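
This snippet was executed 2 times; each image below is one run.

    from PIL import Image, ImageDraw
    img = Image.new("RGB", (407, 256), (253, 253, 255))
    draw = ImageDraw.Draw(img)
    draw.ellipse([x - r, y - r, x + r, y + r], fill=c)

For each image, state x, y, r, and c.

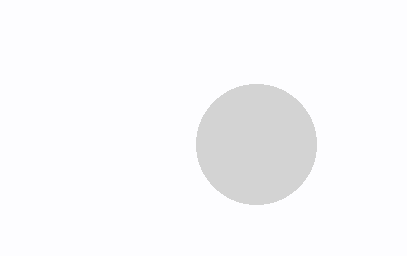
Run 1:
x = 256; y = 144; r = 60; c = 'lightgray'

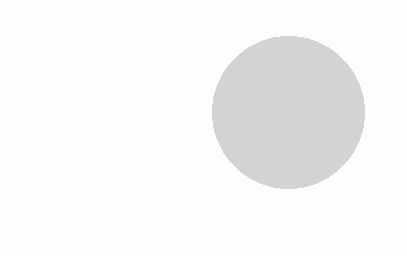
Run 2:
x = 288
y = 112
r = 76
c = 'lightgray'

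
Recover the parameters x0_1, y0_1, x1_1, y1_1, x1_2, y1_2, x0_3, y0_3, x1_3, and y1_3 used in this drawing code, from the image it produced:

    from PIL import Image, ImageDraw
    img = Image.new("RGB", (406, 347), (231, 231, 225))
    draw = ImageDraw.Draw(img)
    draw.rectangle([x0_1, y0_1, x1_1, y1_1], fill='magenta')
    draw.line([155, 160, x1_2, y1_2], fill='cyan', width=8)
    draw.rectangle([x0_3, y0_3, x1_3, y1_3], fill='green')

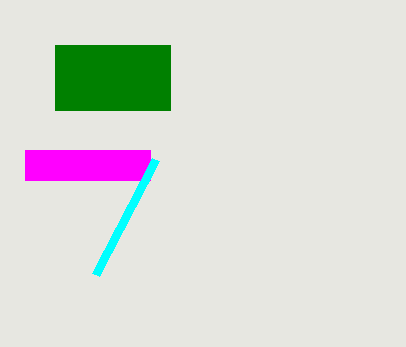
x0_1 = 25; y0_1 = 150; x1_1 = 150; y1_1 = 180; x1_2 = 95; y1_2 = 275; x0_3 = 55; y0_3 = 45; x1_3 = 170; y1_3 = 110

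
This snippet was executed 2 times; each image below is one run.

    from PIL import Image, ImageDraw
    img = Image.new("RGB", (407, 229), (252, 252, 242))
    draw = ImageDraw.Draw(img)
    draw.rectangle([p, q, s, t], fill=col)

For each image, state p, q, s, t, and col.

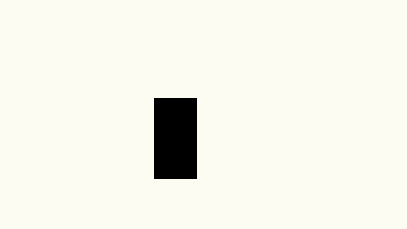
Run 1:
p = 154, q = 98, s = 196, t = 178, col = 'black'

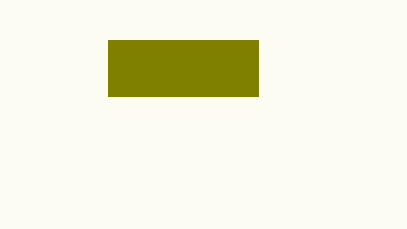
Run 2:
p = 108; q = 40; s = 258; t = 96; col = 'olive'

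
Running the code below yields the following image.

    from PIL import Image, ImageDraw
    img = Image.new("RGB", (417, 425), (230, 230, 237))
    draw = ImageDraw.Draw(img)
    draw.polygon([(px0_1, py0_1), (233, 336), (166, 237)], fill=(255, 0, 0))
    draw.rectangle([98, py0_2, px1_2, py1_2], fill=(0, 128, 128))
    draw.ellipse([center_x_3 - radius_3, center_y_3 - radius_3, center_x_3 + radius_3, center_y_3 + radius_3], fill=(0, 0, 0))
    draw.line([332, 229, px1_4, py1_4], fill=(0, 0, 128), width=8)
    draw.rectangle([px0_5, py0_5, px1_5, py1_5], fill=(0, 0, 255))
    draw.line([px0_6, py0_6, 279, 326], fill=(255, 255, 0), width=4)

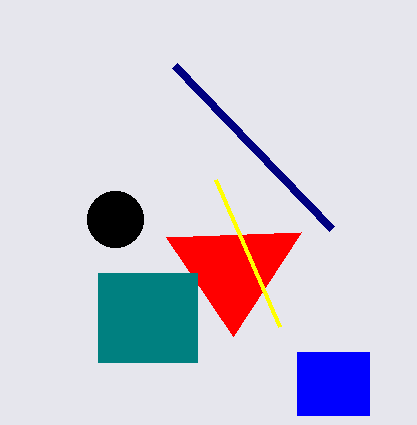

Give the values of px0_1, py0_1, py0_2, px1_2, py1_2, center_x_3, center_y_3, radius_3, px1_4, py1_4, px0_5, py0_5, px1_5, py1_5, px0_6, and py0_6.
px0_1 = 301
py0_1 = 232
py0_2 = 273
px1_2 = 197
py1_2 = 362
center_x_3 = 115
center_y_3 = 219
radius_3 = 28
px1_4 = 175
py1_4 = 66
px0_5 = 297
py0_5 = 352
px1_5 = 369
py1_5 = 415
px0_6 = 215
py0_6 = 179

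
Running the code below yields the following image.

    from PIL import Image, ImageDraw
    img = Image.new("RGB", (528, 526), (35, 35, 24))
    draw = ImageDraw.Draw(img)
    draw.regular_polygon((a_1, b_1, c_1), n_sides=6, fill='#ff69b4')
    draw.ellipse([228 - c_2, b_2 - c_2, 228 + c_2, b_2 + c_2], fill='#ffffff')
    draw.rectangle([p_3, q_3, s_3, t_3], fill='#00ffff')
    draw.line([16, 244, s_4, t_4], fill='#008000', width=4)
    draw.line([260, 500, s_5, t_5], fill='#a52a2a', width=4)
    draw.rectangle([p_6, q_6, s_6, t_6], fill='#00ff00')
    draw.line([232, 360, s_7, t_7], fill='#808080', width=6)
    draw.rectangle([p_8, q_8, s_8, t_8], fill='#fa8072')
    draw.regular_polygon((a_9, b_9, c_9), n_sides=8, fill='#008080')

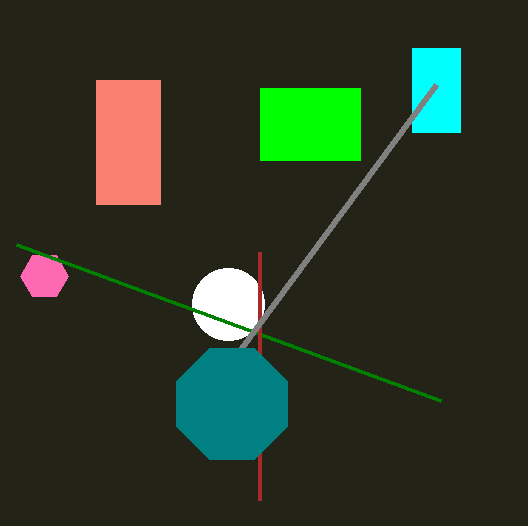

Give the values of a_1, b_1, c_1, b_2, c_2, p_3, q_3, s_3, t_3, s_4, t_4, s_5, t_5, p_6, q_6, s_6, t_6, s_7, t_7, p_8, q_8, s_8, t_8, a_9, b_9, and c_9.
a_1 = 44; b_1 = 276; c_1 = 24; b_2 = 304; c_2 = 36; p_3 = 412; q_3 = 48; s_3 = 460; t_3 = 132; s_4 = 440; t_4 = 400; s_5 = 260; t_5 = 252; p_6 = 260; q_6 = 88; s_6 = 360; t_6 = 160; s_7 = 436; t_7 = 84; p_8 = 96; q_8 = 80; s_8 = 160; t_8 = 204; a_9 = 232; b_9 = 404; c_9 = 60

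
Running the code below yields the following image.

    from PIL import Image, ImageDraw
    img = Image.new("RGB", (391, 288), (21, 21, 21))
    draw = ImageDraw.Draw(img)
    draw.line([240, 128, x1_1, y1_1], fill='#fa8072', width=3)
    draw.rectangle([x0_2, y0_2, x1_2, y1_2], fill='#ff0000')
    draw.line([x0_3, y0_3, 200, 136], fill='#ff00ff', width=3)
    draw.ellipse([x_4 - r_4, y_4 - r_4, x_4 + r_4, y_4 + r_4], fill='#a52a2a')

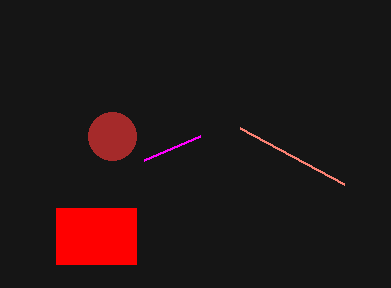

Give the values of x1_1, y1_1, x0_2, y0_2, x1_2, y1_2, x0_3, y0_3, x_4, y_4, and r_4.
x1_1 = 344
y1_1 = 184
x0_2 = 56
y0_2 = 208
x1_2 = 136
y1_2 = 264
x0_3 = 144
y0_3 = 160
x_4 = 112
y_4 = 136
r_4 = 24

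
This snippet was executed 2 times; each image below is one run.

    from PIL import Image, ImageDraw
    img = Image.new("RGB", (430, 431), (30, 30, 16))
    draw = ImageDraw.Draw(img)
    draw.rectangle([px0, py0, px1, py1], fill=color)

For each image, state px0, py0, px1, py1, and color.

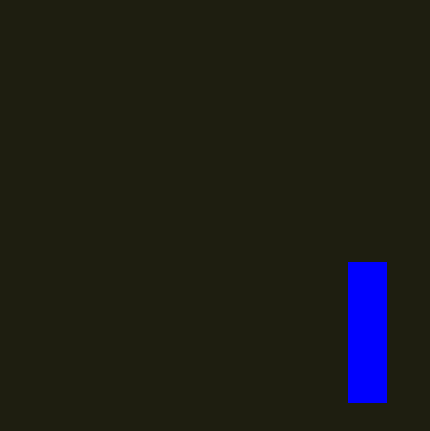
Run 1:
px0 = 348
py0 = 262
px1 = 386
py1 = 402
color = 'blue'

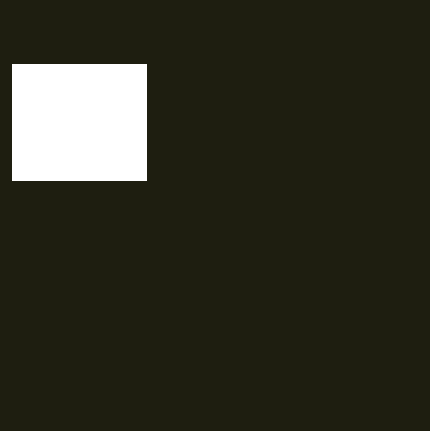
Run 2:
px0 = 12; py0 = 64; px1 = 146; py1 = 180; color = 'white'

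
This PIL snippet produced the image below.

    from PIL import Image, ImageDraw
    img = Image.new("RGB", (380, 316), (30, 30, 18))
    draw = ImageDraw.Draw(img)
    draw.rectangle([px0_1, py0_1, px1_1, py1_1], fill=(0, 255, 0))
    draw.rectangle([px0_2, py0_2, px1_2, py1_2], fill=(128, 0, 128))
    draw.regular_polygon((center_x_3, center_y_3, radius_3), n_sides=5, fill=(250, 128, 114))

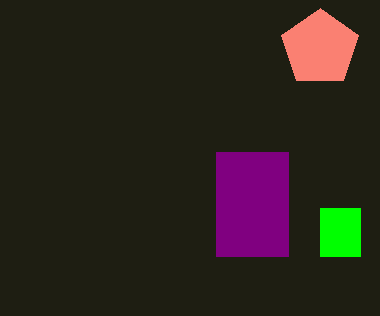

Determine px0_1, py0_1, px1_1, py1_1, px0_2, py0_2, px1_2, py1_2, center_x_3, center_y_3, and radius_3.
px0_1 = 320, py0_1 = 208, px1_1 = 360, py1_1 = 256, px0_2 = 216, py0_2 = 152, px1_2 = 288, py1_2 = 256, center_x_3 = 320, center_y_3 = 48, radius_3 = 40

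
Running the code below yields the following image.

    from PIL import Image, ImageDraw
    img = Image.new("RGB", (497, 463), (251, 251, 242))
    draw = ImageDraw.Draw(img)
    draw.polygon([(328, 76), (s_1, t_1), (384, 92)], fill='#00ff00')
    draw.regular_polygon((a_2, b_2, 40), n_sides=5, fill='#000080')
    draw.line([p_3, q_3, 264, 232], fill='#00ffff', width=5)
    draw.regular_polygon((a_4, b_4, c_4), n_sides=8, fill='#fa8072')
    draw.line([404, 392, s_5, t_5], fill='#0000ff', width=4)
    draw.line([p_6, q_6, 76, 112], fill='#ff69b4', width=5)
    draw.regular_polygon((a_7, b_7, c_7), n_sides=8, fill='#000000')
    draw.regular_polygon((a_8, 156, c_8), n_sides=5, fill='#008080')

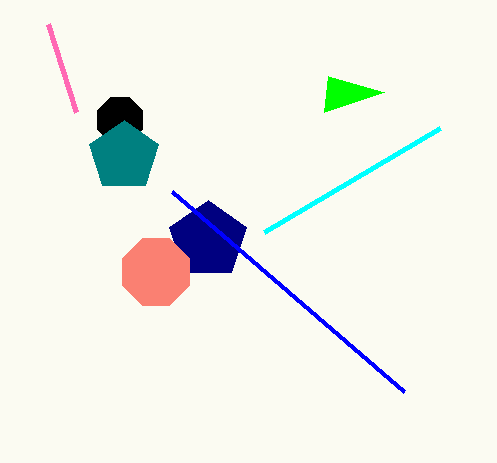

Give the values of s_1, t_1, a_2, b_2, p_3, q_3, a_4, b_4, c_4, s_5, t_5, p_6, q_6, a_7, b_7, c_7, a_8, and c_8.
s_1 = 324
t_1 = 112
a_2 = 208
b_2 = 240
p_3 = 440
q_3 = 128
a_4 = 156
b_4 = 272
c_4 = 36
s_5 = 172
t_5 = 192
p_6 = 48
q_6 = 24
a_7 = 120
b_7 = 120
c_7 = 24
a_8 = 124
c_8 = 36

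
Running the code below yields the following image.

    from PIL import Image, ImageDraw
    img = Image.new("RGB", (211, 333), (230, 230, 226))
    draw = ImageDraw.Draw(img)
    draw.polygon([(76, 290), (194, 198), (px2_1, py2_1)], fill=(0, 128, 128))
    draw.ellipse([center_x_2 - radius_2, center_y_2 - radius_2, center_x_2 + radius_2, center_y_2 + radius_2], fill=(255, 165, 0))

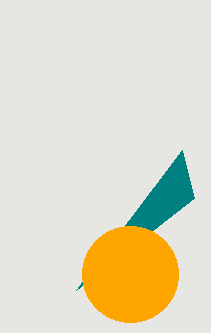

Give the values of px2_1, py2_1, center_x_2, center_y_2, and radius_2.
px2_1 = 182, py2_1 = 150, center_x_2 = 130, center_y_2 = 274, radius_2 = 48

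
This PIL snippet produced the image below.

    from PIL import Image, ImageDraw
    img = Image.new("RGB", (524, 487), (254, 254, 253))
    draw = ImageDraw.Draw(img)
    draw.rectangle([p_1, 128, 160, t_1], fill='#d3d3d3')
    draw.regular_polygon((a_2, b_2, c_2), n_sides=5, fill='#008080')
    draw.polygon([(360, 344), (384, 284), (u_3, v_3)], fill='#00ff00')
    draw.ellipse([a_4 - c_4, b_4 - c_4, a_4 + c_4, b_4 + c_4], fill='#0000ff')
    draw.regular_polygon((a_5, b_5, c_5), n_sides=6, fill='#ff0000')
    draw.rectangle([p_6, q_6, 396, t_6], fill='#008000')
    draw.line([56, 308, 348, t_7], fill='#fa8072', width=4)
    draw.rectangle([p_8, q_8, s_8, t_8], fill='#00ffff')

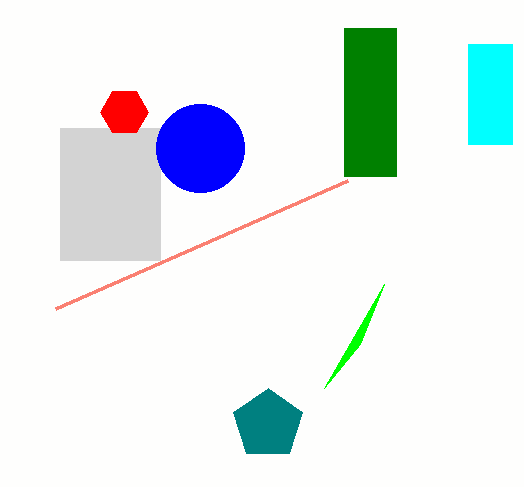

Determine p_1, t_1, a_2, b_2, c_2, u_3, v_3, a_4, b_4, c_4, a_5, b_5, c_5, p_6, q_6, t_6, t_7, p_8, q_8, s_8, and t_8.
p_1 = 60; t_1 = 260; a_2 = 268; b_2 = 424; c_2 = 36; u_3 = 324; v_3 = 388; a_4 = 200; b_4 = 148; c_4 = 44; a_5 = 124; b_5 = 112; c_5 = 24; p_6 = 344; q_6 = 28; t_6 = 176; t_7 = 180; p_8 = 468; q_8 = 44; s_8 = 512; t_8 = 144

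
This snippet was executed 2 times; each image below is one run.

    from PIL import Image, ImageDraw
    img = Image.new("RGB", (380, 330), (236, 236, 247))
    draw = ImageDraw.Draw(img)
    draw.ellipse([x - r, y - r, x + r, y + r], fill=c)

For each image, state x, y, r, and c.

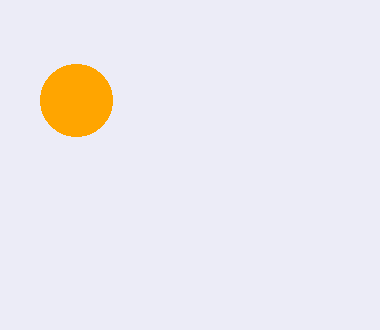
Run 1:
x = 76; y = 100; r = 36; c = 'orange'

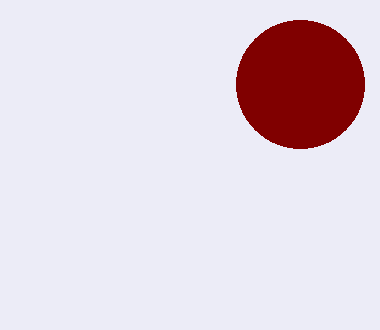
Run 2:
x = 300; y = 84; r = 64; c = 'maroon'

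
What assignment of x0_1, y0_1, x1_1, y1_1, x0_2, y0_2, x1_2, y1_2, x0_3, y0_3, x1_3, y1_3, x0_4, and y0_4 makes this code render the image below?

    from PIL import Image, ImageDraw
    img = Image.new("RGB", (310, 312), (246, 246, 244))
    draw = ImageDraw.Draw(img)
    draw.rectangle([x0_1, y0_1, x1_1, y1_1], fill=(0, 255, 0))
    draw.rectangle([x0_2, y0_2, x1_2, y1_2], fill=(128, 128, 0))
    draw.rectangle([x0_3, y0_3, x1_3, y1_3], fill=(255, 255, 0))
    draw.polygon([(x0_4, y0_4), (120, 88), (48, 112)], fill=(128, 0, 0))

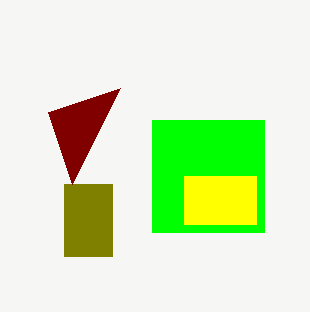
x0_1 = 152
y0_1 = 120
x1_1 = 264
y1_1 = 232
x0_2 = 64
y0_2 = 184
x1_2 = 112
y1_2 = 256
x0_3 = 184
y0_3 = 176
x1_3 = 256
y1_3 = 224
x0_4 = 72
y0_4 = 184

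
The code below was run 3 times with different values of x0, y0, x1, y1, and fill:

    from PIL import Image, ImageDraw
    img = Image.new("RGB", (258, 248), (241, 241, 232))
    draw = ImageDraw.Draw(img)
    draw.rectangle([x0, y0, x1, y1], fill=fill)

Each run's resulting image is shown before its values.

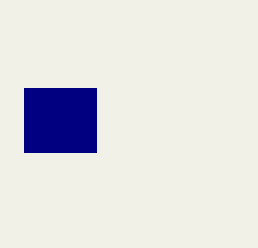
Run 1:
x0 = 24, y0 = 88, x1 = 96, y1 = 152, fill = 'navy'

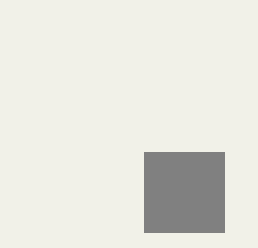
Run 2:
x0 = 144
y0 = 152
x1 = 224
y1 = 232
fill = 'gray'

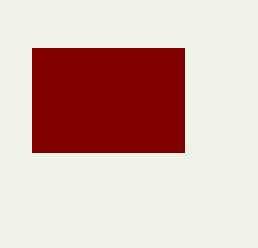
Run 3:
x0 = 32, y0 = 48, x1 = 184, y1 = 152, fill = 'maroon'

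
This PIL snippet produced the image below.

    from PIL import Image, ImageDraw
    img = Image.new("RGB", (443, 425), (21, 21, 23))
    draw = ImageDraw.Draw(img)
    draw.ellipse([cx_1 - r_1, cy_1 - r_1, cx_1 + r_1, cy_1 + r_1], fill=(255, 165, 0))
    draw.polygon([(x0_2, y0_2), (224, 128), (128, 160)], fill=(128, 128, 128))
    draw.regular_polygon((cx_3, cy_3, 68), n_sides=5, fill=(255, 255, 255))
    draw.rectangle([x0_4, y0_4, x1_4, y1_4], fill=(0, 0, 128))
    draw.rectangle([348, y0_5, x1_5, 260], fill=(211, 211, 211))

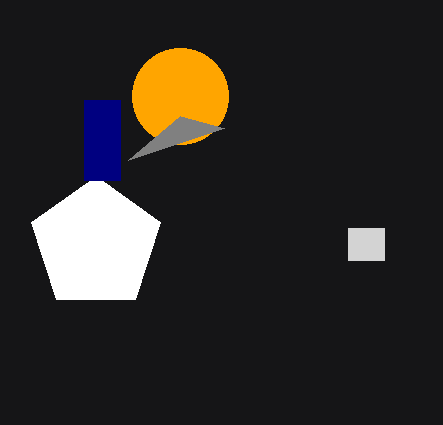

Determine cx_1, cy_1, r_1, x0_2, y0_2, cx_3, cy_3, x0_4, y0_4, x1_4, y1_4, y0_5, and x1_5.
cx_1 = 180, cy_1 = 96, r_1 = 48, x0_2 = 180, y0_2 = 116, cx_3 = 96, cy_3 = 244, x0_4 = 84, y0_4 = 100, x1_4 = 120, y1_4 = 180, y0_5 = 228, x1_5 = 384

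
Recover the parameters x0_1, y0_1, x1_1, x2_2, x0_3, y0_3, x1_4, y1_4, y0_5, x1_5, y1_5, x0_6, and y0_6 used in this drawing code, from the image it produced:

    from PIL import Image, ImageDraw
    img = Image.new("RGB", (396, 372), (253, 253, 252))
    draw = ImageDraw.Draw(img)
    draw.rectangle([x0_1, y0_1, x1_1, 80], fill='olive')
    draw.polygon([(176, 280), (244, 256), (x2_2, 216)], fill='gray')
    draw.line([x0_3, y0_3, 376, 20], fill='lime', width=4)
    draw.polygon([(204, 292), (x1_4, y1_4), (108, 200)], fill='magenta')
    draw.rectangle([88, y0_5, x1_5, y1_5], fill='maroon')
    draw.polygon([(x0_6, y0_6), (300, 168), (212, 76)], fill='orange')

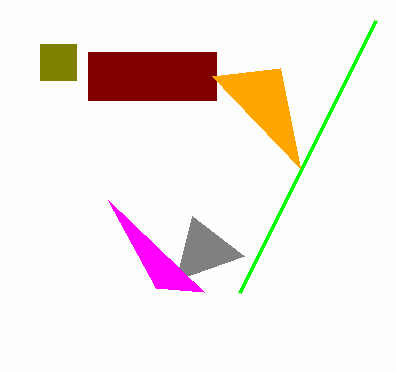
x0_1 = 40; y0_1 = 44; x1_1 = 76; x2_2 = 192; x0_3 = 240; y0_3 = 292; x1_4 = 156; y1_4 = 288; y0_5 = 52; x1_5 = 216; y1_5 = 100; x0_6 = 280; y0_6 = 68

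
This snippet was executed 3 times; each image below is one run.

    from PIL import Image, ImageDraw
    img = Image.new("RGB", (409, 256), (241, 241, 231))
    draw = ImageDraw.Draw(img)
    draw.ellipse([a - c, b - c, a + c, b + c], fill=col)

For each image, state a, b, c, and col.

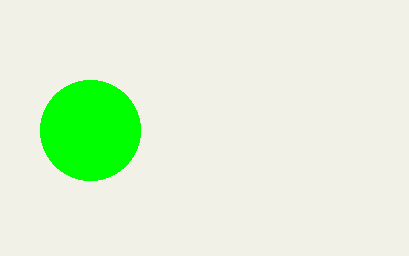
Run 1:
a = 90; b = 130; c = 50; col = 'lime'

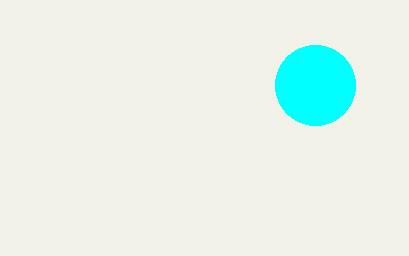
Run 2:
a = 315
b = 85
c = 40
col = 'cyan'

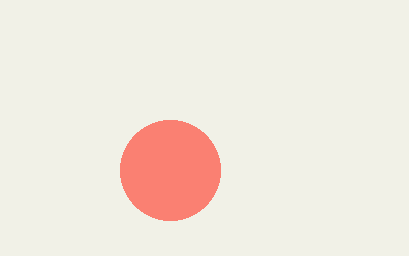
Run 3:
a = 170; b = 170; c = 50; col = 'salmon'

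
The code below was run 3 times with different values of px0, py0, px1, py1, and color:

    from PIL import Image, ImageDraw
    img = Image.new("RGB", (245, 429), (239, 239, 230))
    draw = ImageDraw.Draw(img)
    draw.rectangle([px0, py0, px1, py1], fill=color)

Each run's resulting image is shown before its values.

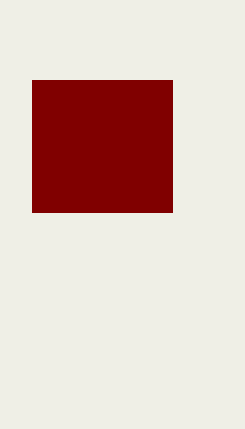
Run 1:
px0 = 32
py0 = 80
px1 = 172
py1 = 212
color = 'maroon'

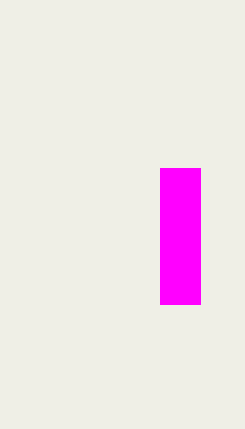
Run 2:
px0 = 160
py0 = 168
px1 = 200
py1 = 304
color = 'magenta'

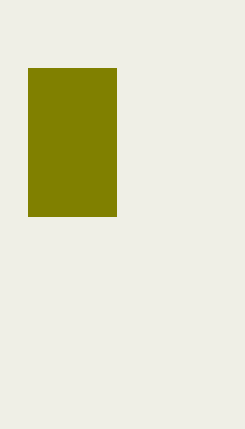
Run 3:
px0 = 28
py0 = 68
px1 = 116
py1 = 216
color = 'olive'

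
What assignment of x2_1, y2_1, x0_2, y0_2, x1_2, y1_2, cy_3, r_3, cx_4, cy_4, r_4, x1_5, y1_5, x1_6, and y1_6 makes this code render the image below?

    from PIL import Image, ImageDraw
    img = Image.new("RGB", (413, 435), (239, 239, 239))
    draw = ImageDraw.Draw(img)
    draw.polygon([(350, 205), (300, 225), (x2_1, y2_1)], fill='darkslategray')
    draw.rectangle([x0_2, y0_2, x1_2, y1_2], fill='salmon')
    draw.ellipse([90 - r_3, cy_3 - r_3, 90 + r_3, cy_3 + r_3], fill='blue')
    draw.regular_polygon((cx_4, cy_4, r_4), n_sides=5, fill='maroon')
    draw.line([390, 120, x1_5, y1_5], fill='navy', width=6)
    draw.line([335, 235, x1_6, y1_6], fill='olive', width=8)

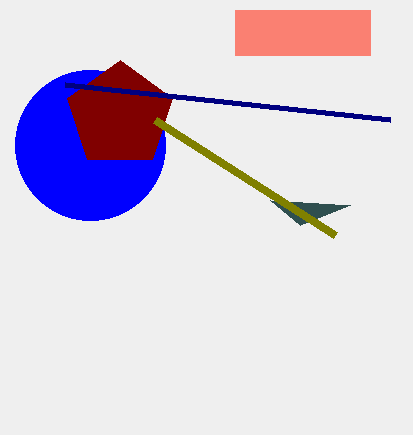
x2_1 = 270; y2_1 = 200; x0_2 = 235; y0_2 = 10; x1_2 = 370; y1_2 = 55; cy_3 = 145; r_3 = 75; cx_4 = 120; cy_4 = 115; r_4 = 55; x1_5 = 65; y1_5 = 85; x1_6 = 155; y1_6 = 120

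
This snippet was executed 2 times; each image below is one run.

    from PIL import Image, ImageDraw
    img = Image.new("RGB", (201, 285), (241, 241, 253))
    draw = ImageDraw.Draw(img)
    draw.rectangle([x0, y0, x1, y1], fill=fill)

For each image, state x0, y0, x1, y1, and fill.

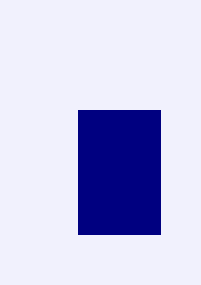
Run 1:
x0 = 78, y0 = 110, x1 = 160, y1 = 234, fill = 'navy'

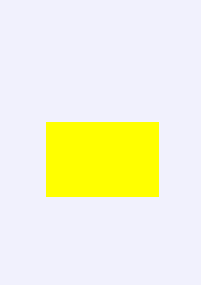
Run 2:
x0 = 46, y0 = 122, x1 = 158, y1 = 196, fill = 'yellow'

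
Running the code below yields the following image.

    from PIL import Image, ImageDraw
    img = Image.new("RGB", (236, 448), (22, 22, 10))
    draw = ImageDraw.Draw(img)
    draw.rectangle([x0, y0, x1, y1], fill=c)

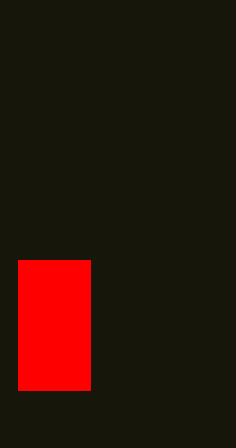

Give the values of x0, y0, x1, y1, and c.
x0 = 18, y0 = 260, x1 = 90, y1 = 390, c = 'red'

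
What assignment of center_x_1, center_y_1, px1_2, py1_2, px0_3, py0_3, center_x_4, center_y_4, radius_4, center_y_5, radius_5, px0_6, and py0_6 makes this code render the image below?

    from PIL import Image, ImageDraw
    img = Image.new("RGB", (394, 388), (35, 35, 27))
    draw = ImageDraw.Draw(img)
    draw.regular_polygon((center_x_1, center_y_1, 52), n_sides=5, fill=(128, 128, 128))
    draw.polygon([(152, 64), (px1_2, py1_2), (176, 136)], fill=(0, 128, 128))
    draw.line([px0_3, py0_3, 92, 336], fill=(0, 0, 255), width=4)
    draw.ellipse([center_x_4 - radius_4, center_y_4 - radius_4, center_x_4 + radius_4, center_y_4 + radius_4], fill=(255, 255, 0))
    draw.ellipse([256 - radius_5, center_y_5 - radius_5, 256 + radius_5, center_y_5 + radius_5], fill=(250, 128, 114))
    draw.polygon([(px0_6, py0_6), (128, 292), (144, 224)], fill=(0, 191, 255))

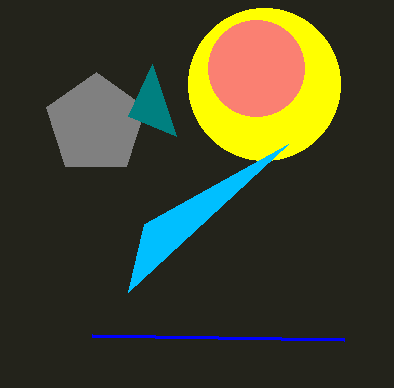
center_x_1 = 96; center_y_1 = 124; px1_2 = 128; py1_2 = 116; px0_3 = 344; py0_3 = 340; center_x_4 = 264; center_y_4 = 84; radius_4 = 76; center_y_5 = 68; radius_5 = 48; px0_6 = 288; py0_6 = 144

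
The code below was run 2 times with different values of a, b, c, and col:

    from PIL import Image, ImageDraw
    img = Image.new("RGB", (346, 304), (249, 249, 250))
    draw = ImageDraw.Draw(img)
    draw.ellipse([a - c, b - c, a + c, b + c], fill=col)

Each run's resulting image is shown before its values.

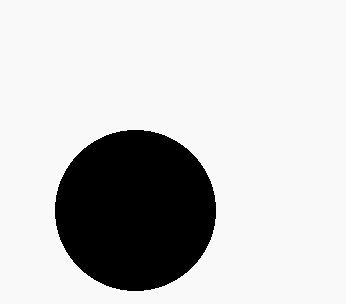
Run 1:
a = 135; b = 210; c = 80; col = 'black'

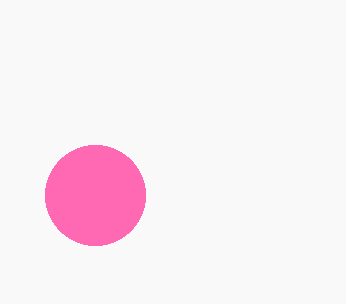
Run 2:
a = 95
b = 195
c = 50
col = 'hotpink'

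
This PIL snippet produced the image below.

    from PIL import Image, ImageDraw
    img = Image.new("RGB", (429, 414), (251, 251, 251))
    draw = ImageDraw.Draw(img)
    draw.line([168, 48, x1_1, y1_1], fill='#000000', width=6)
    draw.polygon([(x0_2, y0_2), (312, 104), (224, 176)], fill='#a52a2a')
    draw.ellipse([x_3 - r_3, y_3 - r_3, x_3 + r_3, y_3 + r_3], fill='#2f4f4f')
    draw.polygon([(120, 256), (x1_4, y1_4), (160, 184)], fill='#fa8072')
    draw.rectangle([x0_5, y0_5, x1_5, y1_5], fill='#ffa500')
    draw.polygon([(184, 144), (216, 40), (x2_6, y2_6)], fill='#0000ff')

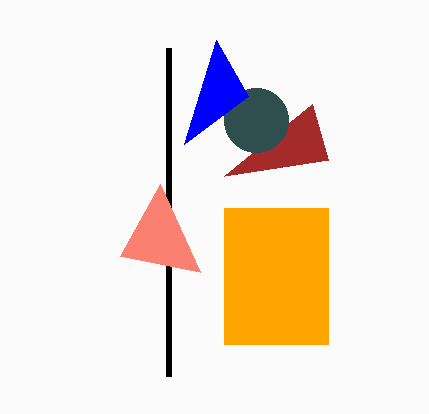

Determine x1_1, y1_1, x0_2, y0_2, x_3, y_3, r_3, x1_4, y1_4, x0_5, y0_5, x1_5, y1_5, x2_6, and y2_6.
x1_1 = 168
y1_1 = 376
x0_2 = 328
y0_2 = 160
x_3 = 256
y_3 = 120
r_3 = 32
x1_4 = 200
y1_4 = 272
x0_5 = 224
y0_5 = 208
x1_5 = 328
y1_5 = 344
x2_6 = 248
y2_6 = 96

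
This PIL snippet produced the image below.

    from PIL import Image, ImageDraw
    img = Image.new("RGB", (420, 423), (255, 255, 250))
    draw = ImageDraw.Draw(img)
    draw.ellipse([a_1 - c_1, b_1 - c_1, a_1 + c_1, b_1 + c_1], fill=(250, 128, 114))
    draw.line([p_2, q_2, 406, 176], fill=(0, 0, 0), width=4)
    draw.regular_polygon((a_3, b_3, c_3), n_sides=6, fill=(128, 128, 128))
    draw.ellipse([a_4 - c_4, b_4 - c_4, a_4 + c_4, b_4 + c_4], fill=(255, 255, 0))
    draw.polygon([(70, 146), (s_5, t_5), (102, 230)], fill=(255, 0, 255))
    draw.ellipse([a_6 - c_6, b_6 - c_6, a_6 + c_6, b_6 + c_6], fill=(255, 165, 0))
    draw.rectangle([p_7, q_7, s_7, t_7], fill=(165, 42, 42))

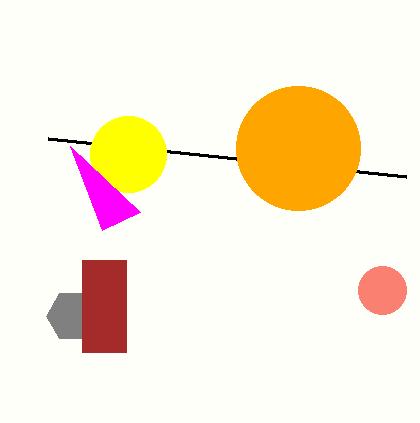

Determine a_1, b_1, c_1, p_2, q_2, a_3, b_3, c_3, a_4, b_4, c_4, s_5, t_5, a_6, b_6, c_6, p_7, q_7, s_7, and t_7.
a_1 = 382, b_1 = 290, c_1 = 24, p_2 = 48, q_2 = 138, a_3 = 72, b_3 = 316, c_3 = 26, a_4 = 128, b_4 = 154, c_4 = 38, s_5 = 140, t_5 = 212, a_6 = 298, b_6 = 148, c_6 = 62, p_7 = 82, q_7 = 260, s_7 = 126, t_7 = 352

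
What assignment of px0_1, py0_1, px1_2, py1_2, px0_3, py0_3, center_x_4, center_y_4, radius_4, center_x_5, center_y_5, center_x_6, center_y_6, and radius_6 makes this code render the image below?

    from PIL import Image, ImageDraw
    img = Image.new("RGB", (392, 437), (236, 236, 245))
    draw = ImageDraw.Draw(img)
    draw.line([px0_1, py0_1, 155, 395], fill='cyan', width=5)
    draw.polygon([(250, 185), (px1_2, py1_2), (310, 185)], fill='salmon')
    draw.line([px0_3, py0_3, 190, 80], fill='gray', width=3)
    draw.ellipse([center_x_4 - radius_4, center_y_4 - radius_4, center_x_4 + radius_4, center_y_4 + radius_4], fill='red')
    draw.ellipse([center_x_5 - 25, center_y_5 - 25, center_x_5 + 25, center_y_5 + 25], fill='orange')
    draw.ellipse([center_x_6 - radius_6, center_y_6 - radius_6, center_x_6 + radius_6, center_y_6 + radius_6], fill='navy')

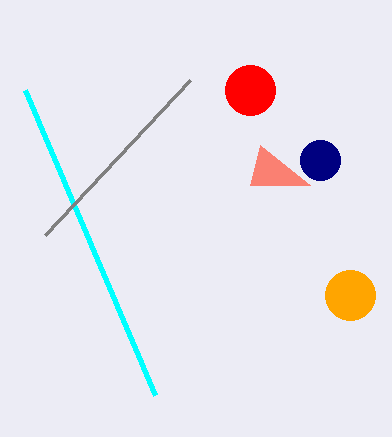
px0_1 = 25, py0_1 = 90, px1_2 = 260, py1_2 = 145, px0_3 = 45, py0_3 = 235, center_x_4 = 250, center_y_4 = 90, radius_4 = 25, center_x_5 = 350, center_y_5 = 295, center_x_6 = 320, center_y_6 = 160, radius_6 = 20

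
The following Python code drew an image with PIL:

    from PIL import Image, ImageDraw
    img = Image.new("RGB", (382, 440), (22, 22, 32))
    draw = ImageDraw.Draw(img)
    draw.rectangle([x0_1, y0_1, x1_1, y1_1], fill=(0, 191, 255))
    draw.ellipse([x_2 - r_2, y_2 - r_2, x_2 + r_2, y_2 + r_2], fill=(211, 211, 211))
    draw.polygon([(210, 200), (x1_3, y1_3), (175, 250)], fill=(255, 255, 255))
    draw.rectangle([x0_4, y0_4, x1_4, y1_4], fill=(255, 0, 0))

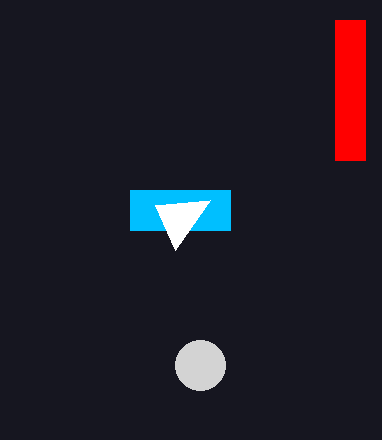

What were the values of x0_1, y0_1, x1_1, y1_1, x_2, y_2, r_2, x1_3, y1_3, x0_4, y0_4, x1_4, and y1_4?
x0_1 = 130, y0_1 = 190, x1_1 = 230, y1_1 = 230, x_2 = 200, y_2 = 365, r_2 = 25, x1_3 = 155, y1_3 = 205, x0_4 = 335, y0_4 = 20, x1_4 = 365, y1_4 = 160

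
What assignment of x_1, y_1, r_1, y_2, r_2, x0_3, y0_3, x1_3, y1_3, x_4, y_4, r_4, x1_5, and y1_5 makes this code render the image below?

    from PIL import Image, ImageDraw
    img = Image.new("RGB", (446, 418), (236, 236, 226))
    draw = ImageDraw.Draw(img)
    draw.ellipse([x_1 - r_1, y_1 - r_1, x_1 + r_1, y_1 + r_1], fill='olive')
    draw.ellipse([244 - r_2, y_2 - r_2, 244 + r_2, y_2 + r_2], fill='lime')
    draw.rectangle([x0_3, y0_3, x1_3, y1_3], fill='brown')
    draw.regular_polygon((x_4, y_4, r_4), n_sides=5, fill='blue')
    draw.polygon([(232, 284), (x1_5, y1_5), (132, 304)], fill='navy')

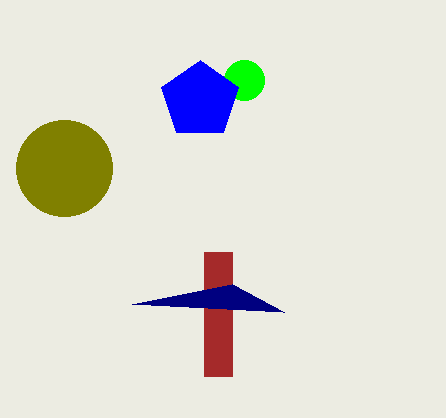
x_1 = 64, y_1 = 168, r_1 = 48, y_2 = 80, r_2 = 20, x0_3 = 204, y0_3 = 252, x1_3 = 232, y1_3 = 376, x_4 = 200, y_4 = 100, r_4 = 40, x1_5 = 284, y1_5 = 312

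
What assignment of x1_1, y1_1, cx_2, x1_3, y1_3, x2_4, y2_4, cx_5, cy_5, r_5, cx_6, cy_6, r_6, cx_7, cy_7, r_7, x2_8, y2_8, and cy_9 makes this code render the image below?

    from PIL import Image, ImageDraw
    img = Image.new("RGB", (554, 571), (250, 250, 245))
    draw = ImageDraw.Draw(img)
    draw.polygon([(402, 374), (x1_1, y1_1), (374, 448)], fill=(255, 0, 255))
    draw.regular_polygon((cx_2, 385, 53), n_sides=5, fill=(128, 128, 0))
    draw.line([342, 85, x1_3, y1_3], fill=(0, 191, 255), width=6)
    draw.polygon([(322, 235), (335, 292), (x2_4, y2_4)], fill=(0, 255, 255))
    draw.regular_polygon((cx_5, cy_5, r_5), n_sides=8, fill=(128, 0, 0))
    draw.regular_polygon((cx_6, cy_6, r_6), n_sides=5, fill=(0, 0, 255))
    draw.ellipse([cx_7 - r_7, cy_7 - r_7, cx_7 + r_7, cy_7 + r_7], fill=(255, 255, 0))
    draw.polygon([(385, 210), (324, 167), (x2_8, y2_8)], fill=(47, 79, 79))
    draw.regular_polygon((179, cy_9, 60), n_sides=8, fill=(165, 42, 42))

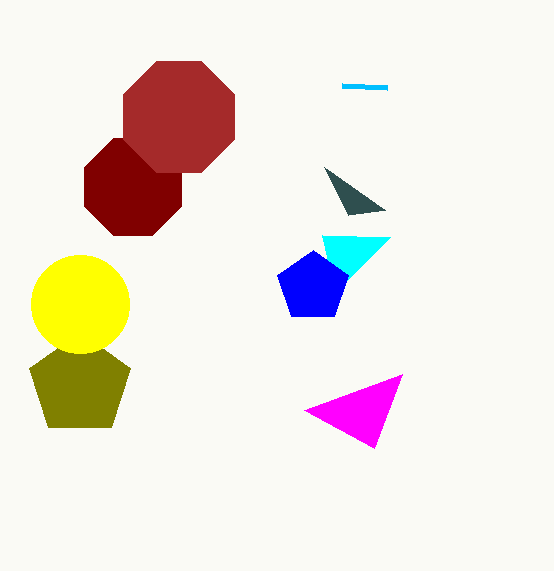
x1_1 = 304; y1_1 = 410; cx_2 = 80; x1_3 = 387; y1_3 = 87; x2_4 = 390; y2_4 = 237; cx_5 = 133; cy_5 = 187; r_5 = 52; cx_6 = 313; cy_6 = 287; r_6 = 37; cx_7 = 80; cy_7 = 304; r_7 = 49; x2_8 = 348; y2_8 = 215; cy_9 = 117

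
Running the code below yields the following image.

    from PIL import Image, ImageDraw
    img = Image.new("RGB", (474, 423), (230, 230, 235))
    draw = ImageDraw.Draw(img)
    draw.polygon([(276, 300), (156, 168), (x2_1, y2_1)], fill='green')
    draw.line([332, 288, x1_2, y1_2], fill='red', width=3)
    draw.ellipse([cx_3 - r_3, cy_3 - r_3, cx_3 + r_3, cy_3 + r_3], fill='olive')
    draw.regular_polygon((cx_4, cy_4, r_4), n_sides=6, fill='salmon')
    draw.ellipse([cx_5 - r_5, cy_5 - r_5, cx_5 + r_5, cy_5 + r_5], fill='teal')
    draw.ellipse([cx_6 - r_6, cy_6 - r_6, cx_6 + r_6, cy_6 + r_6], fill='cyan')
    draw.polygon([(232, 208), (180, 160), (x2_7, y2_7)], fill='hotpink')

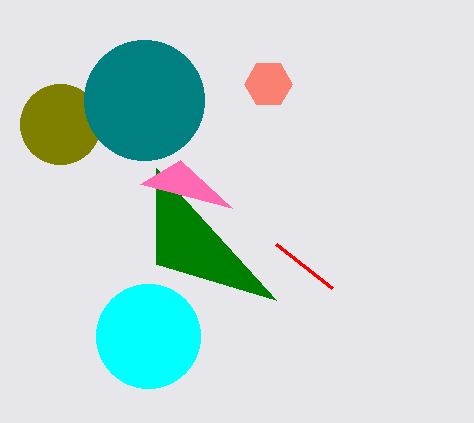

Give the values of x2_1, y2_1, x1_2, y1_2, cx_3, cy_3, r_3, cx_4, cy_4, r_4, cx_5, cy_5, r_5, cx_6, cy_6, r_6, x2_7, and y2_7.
x2_1 = 156, y2_1 = 264, x1_2 = 276, y1_2 = 244, cx_3 = 60, cy_3 = 124, r_3 = 40, cx_4 = 268, cy_4 = 84, r_4 = 24, cx_5 = 144, cy_5 = 100, r_5 = 60, cx_6 = 148, cy_6 = 336, r_6 = 52, x2_7 = 140, y2_7 = 184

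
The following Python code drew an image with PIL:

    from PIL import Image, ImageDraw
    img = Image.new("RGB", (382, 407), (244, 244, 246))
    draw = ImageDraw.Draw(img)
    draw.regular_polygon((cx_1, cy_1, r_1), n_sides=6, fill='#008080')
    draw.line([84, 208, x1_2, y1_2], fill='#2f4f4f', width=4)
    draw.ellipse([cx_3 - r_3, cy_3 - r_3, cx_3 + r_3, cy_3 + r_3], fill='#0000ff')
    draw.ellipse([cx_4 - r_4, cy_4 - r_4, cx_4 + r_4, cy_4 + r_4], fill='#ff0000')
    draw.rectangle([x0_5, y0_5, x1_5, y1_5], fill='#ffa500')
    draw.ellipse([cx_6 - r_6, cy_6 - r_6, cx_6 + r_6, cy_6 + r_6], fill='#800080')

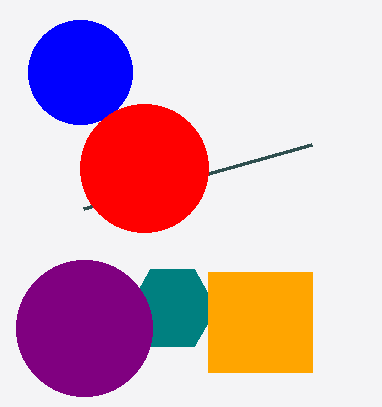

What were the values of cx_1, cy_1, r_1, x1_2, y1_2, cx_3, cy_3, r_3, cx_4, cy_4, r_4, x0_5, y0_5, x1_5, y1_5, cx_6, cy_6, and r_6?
cx_1 = 172
cy_1 = 308
r_1 = 44
x1_2 = 312
y1_2 = 144
cx_3 = 80
cy_3 = 72
r_3 = 52
cx_4 = 144
cy_4 = 168
r_4 = 64
x0_5 = 208
y0_5 = 272
x1_5 = 312
y1_5 = 372
cx_6 = 84
cy_6 = 328
r_6 = 68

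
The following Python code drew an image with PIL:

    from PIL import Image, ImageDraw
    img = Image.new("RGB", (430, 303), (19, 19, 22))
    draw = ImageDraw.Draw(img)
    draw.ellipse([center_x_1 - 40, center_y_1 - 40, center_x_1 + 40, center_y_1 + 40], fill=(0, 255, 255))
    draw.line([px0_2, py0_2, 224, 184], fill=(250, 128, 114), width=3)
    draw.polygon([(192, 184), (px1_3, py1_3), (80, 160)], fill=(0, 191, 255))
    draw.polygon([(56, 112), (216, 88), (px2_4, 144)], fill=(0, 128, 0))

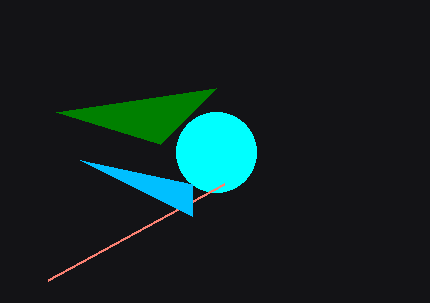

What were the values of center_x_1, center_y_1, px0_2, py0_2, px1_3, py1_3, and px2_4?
center_x_1 = 216
center_y_1 = 152
px0_2 = 48
py0_2 = 280
px1_3 = 192
py1_3 = 216
px2_4 = 160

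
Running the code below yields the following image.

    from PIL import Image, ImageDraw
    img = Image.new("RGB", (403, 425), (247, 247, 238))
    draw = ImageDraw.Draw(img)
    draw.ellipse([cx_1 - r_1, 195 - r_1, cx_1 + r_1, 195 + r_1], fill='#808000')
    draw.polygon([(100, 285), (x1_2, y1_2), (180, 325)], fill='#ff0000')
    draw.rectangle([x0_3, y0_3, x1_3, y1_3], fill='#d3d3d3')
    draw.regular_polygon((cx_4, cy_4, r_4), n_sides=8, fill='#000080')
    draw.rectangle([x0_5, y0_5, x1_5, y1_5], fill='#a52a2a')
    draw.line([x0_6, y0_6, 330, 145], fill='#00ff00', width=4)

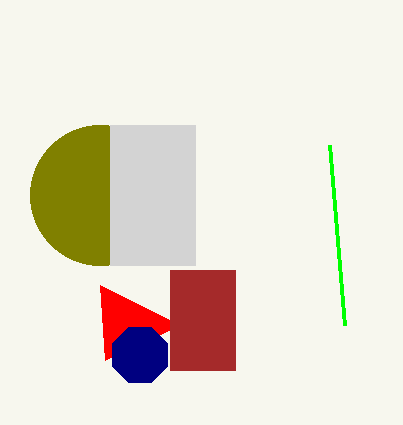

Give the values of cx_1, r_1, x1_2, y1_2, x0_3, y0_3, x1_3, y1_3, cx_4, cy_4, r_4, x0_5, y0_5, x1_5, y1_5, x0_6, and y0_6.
cx_1 = 100
r_1 = 70
x1_2 = 105
y1_2 = 360
x0_3 = 110
y0_3 = 125
x1_3 = 195
y1_3 = 265
cx_4 = 140
cy_4 = 355
r_4 = 30
x0_5 = 170
y0_5 = 270
x1_5 = 235
y1_5 = 370
x0_6 = 345
y0_6 = 325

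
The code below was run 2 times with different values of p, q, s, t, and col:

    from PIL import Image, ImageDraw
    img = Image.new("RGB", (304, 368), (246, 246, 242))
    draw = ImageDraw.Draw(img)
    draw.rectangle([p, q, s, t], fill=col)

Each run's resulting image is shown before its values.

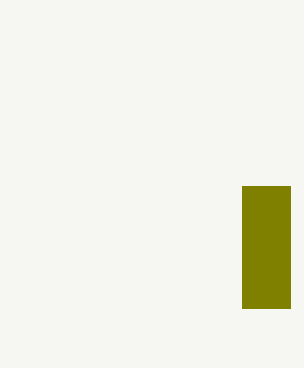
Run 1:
p = 242
q = 186
s = 290
t = 308
col = 'olive'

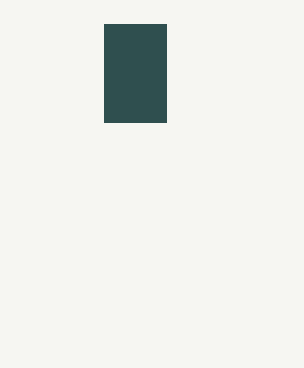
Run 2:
p = 104
q = 24
s = 166
t = 122
col = 'darkslategray'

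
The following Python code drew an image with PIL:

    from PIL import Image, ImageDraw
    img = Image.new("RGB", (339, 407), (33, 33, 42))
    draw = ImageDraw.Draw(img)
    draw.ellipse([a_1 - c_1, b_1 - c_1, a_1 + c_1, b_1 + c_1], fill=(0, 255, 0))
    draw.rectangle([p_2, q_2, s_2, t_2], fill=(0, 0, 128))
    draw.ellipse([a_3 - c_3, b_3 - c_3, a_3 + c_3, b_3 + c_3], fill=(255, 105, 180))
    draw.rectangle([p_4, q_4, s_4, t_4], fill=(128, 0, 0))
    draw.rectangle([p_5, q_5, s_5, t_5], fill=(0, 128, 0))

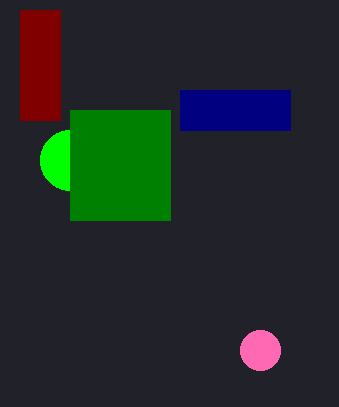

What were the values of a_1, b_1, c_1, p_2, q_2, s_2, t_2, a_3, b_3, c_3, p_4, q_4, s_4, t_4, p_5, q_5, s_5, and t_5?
a_1 = 70; b_1 = 160; c_1 = 30; p_2 = 180; q_2 = 90; s_2 = 290; t_2 = 130; a_3 = 260; b_3 = 350; c_3 = 20; p_4 = 20; q_4 = 10; s_4 = 60; t_4 = 120; p_5 = 70; q_5 = 110; s_5 = 170; t_5 = 220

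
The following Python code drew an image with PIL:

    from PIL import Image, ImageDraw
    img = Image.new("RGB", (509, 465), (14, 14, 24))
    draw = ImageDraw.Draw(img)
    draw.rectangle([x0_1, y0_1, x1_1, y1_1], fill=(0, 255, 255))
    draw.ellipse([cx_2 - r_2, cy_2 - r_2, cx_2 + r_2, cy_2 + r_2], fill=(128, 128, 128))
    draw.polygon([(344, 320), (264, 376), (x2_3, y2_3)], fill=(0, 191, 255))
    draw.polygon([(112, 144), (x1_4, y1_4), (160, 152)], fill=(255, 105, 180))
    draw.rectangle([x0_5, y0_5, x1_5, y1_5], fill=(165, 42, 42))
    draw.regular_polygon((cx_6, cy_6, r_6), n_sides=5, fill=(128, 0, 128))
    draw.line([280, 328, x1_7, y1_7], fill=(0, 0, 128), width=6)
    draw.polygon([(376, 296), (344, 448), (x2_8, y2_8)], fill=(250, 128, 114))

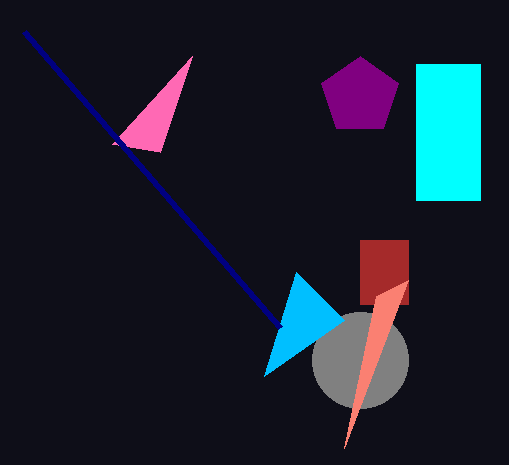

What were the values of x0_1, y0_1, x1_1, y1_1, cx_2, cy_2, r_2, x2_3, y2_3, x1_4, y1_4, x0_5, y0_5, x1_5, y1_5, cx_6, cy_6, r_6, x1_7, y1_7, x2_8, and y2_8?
x0_1 = 416, y0_1 = 64, x1_1 = 480, y1_1 = 200, cx_2 = 360, cy_2 = 360, r_2 = 48, x2_3 = 296, y2_3 = 272, x1_4 = 192, y1_4 = 56, x0_5 = 360, y0_5 = 240, x1_5 = 408, y1_5 = 304, cx_6 = 360, cy_6 = 96, r_6 = 40, x1_7 = 24, y1_7 = 32, x2_8 = 408, y2_8 = 280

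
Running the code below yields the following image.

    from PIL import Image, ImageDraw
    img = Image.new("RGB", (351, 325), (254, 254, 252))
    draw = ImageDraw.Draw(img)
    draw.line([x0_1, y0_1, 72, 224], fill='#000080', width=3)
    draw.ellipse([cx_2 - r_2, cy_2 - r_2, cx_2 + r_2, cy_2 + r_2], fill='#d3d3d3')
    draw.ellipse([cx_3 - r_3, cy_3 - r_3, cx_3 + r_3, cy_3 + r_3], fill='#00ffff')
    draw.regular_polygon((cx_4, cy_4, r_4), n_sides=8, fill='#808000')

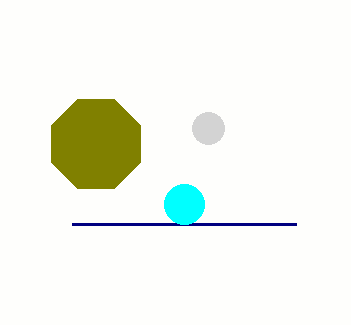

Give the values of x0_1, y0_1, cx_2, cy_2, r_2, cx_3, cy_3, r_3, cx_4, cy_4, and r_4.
x0_1 = 296
y0_1 = 224
cx_2 = 208
cy_2 = 128
r_2 = 16
cx_3 = 184
cy_3 = 204
r_3 = 20
cx_4 = 96
cy_4 = 144
r_4 = 48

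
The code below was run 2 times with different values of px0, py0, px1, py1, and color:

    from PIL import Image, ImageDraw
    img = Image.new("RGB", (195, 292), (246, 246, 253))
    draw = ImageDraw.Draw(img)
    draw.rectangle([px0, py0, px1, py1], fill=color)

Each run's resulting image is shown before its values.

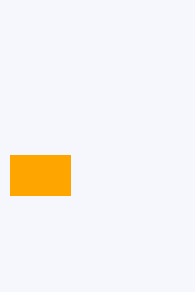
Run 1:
px0 = 10, py0 = 155, px1 = 70, py1 = 195, color = 'orange'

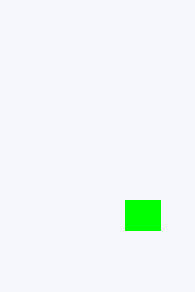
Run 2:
px0 = 125, py0 = 200, px1 = 160, py1 = 230, color = 'lime'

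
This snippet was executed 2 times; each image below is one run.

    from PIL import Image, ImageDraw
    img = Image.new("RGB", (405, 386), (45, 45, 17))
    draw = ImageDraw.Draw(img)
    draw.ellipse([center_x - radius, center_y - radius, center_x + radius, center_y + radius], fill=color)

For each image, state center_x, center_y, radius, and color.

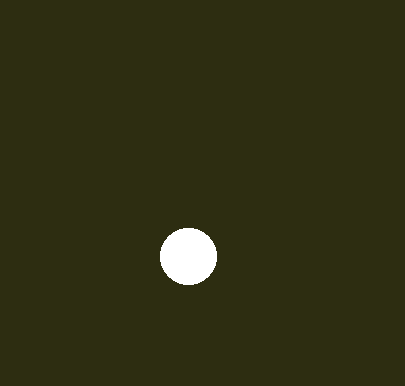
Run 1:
center_x = 188; center_y = 256; radius = 28; color = 'white'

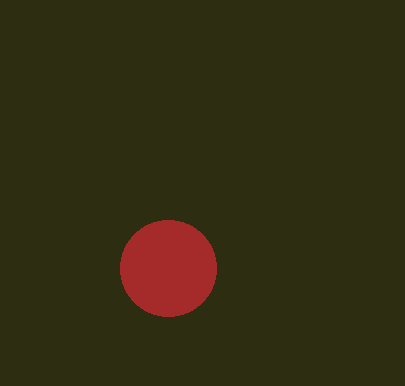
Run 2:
center_x = 168; center_y = 268; radius = 48; color = 'brown'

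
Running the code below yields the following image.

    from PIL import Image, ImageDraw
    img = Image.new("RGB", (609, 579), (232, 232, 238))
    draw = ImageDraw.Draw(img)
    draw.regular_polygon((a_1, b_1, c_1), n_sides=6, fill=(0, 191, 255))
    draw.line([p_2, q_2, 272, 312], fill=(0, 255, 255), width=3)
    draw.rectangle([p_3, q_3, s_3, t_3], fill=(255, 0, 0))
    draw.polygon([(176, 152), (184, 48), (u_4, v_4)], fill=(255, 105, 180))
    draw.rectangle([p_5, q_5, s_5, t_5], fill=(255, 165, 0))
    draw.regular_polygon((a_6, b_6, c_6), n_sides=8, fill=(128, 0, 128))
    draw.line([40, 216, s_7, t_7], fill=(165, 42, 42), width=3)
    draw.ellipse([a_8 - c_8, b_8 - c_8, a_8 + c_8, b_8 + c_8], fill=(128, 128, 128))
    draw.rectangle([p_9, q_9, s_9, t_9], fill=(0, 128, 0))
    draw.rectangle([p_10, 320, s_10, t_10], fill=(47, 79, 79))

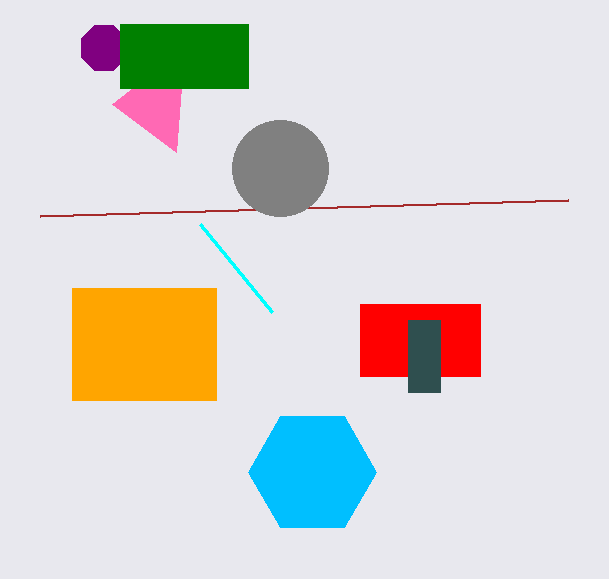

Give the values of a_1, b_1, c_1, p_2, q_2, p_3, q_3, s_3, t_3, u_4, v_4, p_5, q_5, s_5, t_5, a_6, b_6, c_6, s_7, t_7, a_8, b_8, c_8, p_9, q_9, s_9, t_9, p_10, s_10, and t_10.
a_1 = 312; b_1 = 472; c_1 = 64; p_2 = 200; q_2 = 224; p_3 = 360; q_3 = 304; s_3 = 480; t_3 = 376; u_4 = 112; v_4 = 104; p_5 = 72; q_5 = 288; s_5 = 216; t_5 = 400; a_6 = 104; b_6 = 48; c_6 = 24; s_7 = 568; t_7 = 200; a_8 = 280; b_8 = 168; c_8 = 48; p_9 = 120; q_9 = 24; s_9 = 248; t_9 = 88; p_10 = 408; s_10 = 440; t_10 = 392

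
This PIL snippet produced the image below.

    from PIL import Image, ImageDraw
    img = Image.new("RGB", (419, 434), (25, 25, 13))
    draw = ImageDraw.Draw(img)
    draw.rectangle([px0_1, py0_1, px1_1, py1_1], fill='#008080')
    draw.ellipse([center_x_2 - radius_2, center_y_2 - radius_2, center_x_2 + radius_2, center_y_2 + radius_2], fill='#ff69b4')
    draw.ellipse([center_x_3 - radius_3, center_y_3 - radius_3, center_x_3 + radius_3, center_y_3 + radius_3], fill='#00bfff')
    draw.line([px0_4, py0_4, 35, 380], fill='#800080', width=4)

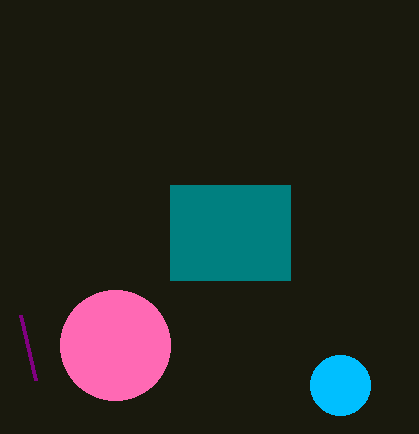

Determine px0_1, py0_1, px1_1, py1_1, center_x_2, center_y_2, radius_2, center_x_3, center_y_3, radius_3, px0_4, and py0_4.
px0_1 = 170, py0_1 = 185, px1_1 = 290, py1_1 = 280, center_x_2 = 115, center_y_2 = 345, radius_2 = 55, center_x_3 = 340, center_y_3 = 385, radius_3 = 30, px0_4 = 20, py0_4 = 315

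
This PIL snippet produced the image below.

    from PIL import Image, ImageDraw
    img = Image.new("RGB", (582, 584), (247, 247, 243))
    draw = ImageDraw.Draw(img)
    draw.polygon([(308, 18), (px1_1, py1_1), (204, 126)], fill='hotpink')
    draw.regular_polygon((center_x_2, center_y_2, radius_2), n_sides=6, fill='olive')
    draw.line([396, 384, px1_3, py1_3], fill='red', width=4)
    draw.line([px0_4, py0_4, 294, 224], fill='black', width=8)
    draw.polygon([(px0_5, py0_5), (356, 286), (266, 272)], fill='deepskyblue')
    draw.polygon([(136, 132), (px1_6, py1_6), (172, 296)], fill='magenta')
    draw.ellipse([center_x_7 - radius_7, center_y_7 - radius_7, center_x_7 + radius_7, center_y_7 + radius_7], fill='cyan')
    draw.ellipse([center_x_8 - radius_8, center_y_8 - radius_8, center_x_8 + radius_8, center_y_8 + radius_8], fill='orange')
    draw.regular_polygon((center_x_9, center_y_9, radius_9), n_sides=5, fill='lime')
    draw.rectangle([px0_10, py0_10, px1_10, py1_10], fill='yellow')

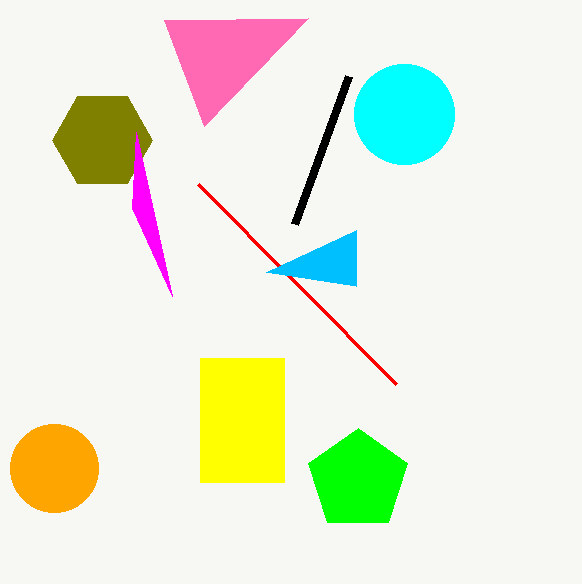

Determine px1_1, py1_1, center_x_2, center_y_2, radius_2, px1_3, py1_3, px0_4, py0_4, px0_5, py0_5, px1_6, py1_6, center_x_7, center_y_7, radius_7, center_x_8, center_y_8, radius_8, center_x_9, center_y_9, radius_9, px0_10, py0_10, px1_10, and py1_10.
px1_1 = 164
py1_1 = 20
center_x_2 = 102
center_y_2 = 140
radius_2 = 50
px1_3 = 198
py1_3 = 184
px0_4 = 348
py0_4 = 76
px0_5 = 356
py0_5 = 230
px1_6 = 132
py1_6 = 208
center_x_7 = 404
center_y_7 = 114
radius_7 = 50
center_x_8 = 54
center_y_8 = 468
radius_8 = 44
center_x_9 = 358
center_y_9 = 480
radius_9 = 52
px0_10 = 200
py0_10 = 358
px1_10 = 284
py1_10 = 482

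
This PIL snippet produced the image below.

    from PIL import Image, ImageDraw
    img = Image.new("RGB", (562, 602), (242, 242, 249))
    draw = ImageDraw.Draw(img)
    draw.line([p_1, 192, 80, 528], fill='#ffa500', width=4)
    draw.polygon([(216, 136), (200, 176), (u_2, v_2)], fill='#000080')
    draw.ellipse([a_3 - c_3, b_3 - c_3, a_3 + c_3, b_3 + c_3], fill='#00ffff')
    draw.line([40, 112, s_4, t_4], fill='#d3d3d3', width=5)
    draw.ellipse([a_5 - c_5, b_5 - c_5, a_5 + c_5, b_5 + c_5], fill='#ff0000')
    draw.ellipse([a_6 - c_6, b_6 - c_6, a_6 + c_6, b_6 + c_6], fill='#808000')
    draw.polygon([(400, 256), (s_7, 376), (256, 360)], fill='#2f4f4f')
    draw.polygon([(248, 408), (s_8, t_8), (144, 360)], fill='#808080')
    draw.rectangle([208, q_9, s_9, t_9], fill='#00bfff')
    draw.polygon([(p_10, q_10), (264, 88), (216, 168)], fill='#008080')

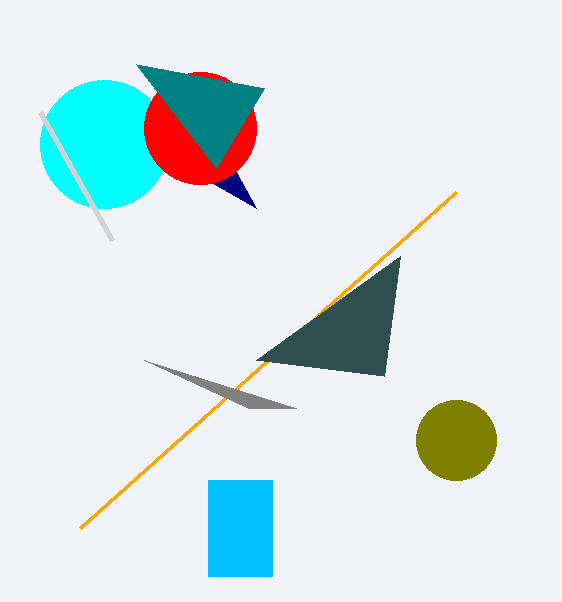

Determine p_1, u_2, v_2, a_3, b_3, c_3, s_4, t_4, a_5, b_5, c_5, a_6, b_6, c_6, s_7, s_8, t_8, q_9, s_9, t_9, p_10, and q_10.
p_1 = 456, u_2 = 256, v_2 = 208, a_3 = 104, b_3 = 144, c_3 = 64, s_4 = 112, t_4 = 240, a_5 = 200, b_5 = 128, c_5 = 56, a_6 = 456, b_6 = 440, c_6 = 40, s_7 = 384, s_8 = 296, t_8 = 408, q_9 = 480, s_9 = 272, t_9 = 576, p_10 = 136, q_10 = 64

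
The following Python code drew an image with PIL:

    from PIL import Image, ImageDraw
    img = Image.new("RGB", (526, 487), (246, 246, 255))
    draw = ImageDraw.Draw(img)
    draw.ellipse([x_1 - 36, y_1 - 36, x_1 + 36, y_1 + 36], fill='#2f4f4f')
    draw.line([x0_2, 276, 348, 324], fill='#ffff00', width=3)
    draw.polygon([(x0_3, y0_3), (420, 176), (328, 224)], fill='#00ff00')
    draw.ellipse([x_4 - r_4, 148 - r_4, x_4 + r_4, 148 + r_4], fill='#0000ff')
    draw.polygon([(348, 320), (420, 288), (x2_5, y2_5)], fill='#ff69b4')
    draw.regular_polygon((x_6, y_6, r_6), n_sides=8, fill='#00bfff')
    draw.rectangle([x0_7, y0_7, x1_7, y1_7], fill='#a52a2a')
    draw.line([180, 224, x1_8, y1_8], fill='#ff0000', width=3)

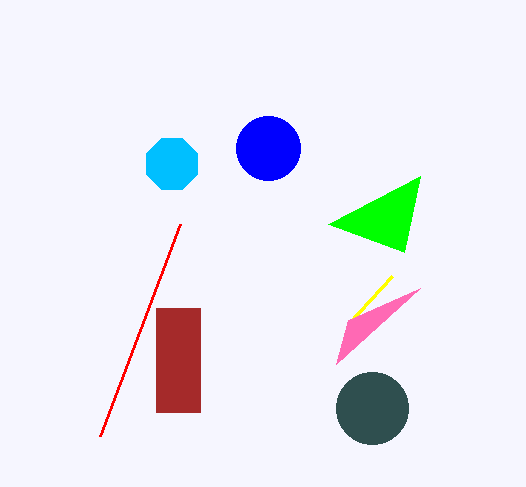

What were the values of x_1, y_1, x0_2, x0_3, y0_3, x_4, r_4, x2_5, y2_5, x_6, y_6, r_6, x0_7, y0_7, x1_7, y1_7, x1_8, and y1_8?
x_1 = 372
y_1 = 408
x0_2 = 392
x0_3 = 404
y0_3 = 252
x_4 = 268
r_4 = 32
x2_5 = 336
y2_5 = 364
x_6 = 172
y_6 = 164
r_6 = 28
x0_7 = 156
y0_7 = 308
x1_7 = 200
y1_7 = 412
x1_8 = 100
y1_8 = 436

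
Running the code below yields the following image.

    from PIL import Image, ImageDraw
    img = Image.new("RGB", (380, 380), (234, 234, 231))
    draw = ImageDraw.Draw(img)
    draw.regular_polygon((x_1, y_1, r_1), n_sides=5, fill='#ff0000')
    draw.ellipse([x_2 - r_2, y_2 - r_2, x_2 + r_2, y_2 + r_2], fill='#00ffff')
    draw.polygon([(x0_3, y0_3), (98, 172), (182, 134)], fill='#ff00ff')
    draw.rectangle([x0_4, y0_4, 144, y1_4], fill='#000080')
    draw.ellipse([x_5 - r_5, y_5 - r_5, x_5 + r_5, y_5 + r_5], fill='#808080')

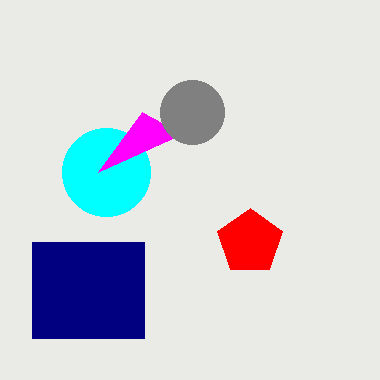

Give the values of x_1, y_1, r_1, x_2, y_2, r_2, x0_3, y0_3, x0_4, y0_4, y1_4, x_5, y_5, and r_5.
x_1 = 250, y_1 = 242, r_1 = 34, x_2 = 106, y_2 = 172, r_2 = 44, x0_3 = 142, y0_3 = 112, x0_4 = 32, y0_4 = 242, y1_4 = 338, x_5 = 192, y_5 = 112, r_5 = 32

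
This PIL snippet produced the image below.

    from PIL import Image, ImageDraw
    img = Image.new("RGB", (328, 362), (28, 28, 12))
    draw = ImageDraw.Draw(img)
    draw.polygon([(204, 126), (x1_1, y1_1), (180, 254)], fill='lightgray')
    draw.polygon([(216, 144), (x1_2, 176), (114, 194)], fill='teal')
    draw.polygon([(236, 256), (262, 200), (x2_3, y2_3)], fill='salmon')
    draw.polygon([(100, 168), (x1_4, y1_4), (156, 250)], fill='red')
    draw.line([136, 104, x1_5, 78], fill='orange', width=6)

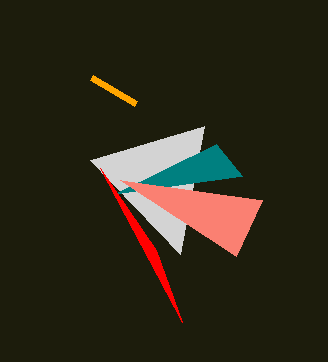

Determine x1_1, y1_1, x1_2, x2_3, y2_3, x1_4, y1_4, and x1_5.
x1_1 = 90, y1_1 = 160, x1_2 = 242, x2_3 = 120, y2_3 = 180, x1_4 = 182, y1_4 = 322, x1_5 = 92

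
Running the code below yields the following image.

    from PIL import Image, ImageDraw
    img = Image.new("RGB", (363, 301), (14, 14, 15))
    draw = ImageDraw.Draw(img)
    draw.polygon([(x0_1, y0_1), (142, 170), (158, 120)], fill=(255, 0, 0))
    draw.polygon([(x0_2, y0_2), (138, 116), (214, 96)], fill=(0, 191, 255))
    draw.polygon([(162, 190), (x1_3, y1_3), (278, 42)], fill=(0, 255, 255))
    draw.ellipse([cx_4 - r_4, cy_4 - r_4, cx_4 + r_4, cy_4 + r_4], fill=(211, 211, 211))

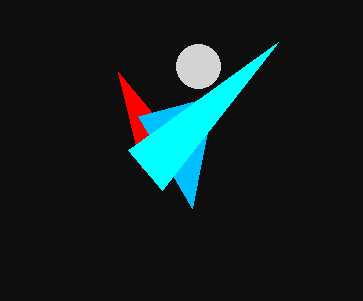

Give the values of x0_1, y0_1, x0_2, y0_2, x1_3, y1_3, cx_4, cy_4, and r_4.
x0_1 = 118
y0_1 = 72
x0_2 = 192
y0_2 = 208
x1_3 = 128
y1_3 = 150
cx_4 = 198
cy_4 = 66
r_4 = 22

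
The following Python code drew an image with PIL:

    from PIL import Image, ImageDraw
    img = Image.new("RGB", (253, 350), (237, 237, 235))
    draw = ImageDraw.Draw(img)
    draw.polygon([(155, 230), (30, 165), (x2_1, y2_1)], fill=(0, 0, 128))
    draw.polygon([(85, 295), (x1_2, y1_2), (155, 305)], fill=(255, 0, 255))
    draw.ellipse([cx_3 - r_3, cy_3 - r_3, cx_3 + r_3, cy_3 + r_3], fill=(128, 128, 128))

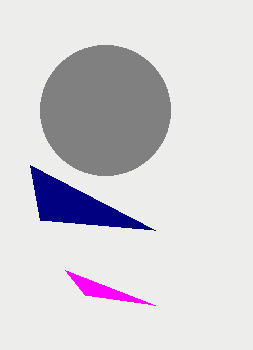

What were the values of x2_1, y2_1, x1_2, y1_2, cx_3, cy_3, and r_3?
x2_1 = 40; y2_1 = 220; x1_2 = 65; y1_2 = 270; cx_3 = 105; cy_3 = 110; r_3 = 65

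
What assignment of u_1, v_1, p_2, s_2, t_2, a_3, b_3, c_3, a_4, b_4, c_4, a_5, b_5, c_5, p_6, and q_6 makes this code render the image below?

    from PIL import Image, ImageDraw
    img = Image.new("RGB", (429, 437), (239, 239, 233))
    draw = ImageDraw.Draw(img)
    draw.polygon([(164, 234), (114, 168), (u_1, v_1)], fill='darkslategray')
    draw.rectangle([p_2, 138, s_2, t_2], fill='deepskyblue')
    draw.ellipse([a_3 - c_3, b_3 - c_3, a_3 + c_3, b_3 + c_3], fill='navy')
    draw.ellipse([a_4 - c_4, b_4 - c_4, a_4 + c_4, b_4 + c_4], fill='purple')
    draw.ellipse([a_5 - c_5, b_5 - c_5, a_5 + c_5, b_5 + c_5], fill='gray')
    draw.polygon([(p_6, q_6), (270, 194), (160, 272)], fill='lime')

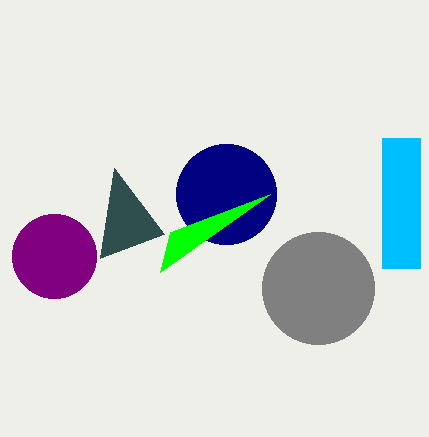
u_1 = 100; v_1 = 258; p_2 = 382; s_2 = 420; t_2 = 268; a_3 = 226; b_3 = 194; c_3 = 50; a_4 = 54; b_4 = 256; c_4 = 42; a_5 = 318; b_5 = 288; c_5 = 56; p_6 = 170; q_6 = 232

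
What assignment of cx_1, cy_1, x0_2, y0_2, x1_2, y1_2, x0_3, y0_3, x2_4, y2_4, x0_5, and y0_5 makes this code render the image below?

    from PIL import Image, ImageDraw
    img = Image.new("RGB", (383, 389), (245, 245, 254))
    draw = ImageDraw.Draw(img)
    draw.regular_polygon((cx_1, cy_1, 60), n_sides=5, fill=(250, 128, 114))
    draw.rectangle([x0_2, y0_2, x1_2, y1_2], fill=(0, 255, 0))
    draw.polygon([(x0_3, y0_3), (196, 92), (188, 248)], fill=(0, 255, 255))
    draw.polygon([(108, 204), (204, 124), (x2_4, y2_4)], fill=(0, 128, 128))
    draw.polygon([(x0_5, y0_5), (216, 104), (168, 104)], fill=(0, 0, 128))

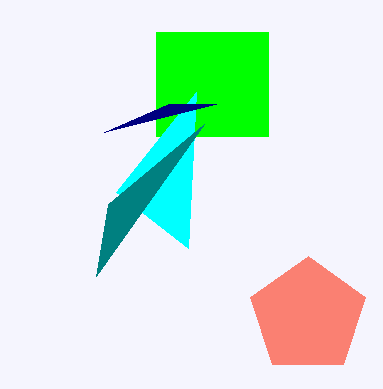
cx_1 = 308, cy_1 = 316, x0_2 = 156, y0_2 = 32, x1_2 = 268, y1_2 = 136, x0_3 = 116, y0_3 = 192, x2_4 = 96, y2_4 = 276, x0_5 = 104, y0_5 = 132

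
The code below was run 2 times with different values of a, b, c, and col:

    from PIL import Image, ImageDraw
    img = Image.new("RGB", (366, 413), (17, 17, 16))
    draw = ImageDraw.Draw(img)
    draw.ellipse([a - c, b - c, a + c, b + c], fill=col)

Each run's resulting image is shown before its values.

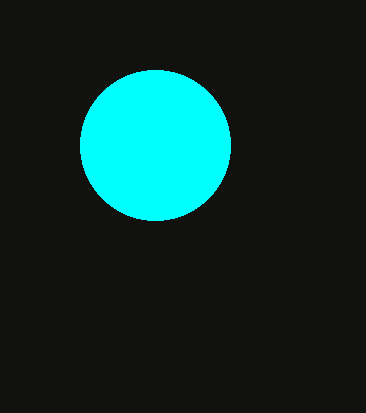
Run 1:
a = 155; b = 145; c = 75; col = 'cyan'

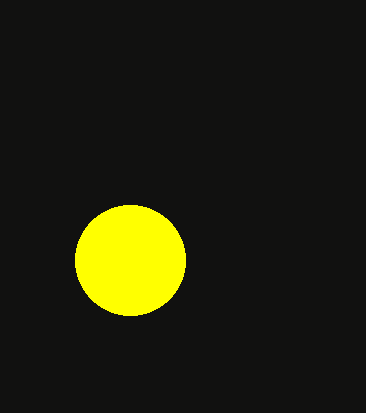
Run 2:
a = 130, b = 260, c = 55, col = 'yellow'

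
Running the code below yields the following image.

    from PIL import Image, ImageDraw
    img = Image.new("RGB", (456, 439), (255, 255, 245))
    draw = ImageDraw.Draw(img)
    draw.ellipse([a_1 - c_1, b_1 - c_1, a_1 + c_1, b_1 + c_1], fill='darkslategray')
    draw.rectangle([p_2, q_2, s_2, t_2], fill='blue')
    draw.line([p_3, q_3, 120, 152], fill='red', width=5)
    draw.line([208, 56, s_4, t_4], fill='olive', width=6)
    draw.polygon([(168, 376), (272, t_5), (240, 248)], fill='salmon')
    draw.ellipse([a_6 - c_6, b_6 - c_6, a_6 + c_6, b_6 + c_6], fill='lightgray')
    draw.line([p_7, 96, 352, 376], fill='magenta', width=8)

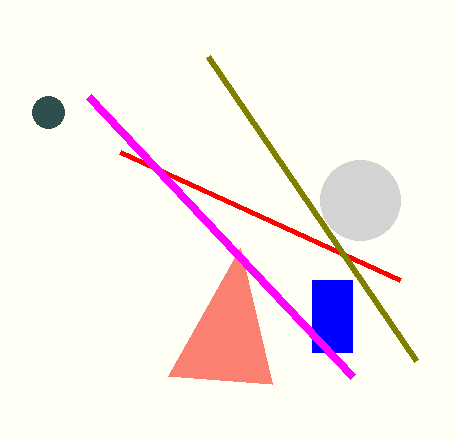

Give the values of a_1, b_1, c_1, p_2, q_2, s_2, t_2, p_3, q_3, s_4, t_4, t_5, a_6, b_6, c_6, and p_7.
a_1 = 48, b_1 = 112, c_1 = 16, p_2 = 312, q_2 = 280, s_2 = 352, t_2 = 352, p_3 = 400, q_3 = 280, s_4 = 416, t_4 = 360, t_5 = 384, a_6 = 360, b_6 = 200, c_6 = 40, p_7 = 88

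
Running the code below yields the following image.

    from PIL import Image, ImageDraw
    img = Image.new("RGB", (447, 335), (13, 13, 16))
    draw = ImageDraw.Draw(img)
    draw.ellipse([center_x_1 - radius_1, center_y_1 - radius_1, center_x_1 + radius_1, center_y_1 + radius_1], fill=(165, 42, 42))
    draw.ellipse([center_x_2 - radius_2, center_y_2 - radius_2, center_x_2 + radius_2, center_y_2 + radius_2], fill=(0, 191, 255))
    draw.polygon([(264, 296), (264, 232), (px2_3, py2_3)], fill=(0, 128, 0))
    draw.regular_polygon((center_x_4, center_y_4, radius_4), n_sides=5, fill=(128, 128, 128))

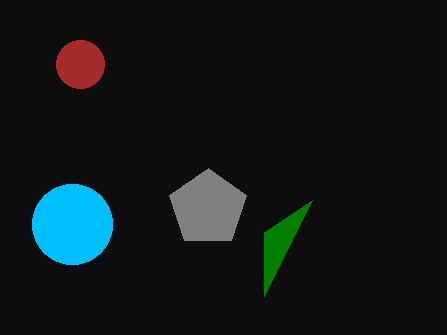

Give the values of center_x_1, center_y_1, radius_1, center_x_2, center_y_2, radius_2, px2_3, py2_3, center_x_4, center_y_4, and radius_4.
center_x_1 = 80; center_y_1 = 64; radius_1 = 24; center_x_2 = 72; center_y_2 = 224; radius_2 = 40; px2_3 = 312; py2_3 = 200; center_x_4 = 208; center_y_4 = 208; radius_4 = 40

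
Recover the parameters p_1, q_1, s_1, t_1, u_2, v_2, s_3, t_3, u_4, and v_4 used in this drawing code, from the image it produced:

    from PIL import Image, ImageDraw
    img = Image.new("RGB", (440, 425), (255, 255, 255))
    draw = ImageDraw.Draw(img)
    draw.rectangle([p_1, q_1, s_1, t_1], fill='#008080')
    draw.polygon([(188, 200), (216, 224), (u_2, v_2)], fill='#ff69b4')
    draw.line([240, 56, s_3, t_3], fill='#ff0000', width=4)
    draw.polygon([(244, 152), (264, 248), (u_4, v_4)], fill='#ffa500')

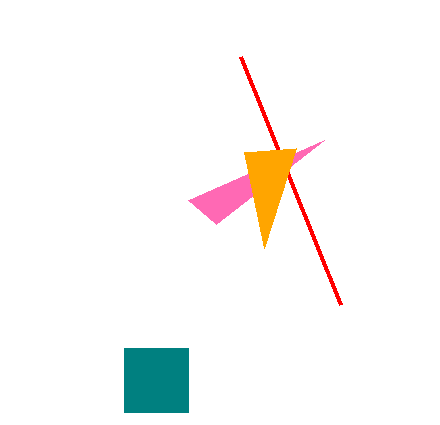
p_1 = 124; q_1 = 348; s_1 = 188; t_1 = 412; u_2 = 324; v_2 = 140; s_3 = 340; t_3 = 304; u_4 = 296; v_4 = 148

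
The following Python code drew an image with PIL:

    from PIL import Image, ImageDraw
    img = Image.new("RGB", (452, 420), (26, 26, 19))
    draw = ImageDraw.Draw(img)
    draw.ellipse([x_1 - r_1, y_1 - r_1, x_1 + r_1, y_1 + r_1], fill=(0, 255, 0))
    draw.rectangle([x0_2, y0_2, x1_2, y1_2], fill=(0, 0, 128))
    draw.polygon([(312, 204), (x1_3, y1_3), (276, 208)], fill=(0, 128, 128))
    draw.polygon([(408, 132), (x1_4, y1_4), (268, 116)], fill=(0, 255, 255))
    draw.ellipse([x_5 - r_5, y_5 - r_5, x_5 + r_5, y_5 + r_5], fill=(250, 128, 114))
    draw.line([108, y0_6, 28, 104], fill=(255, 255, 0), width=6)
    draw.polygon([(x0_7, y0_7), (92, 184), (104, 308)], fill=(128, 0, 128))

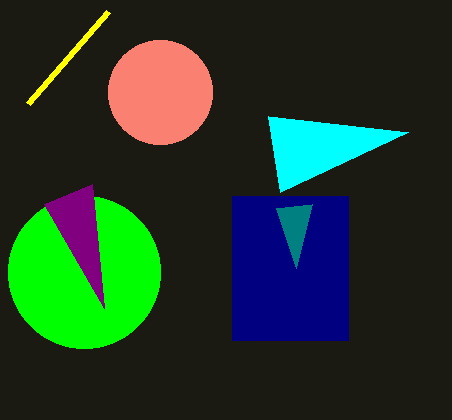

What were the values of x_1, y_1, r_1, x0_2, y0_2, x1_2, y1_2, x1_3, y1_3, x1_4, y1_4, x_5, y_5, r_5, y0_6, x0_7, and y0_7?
x_1 = 84, y_1 = 272, r_1 = 76, x0_2 = 232, y0_2 = 196, x1_2 = 348, y1_2 = 340, x1_3 = 296, y1_3 = 268, x1_4 = 280, y1_4 = 192, x_5 = 160, y_5 = 92, r_5 = 52, y0_6 = 12, x0_7 = 44, y0_7 = 204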